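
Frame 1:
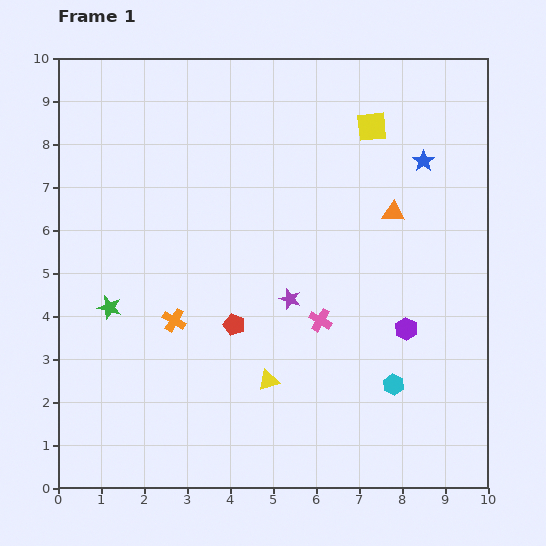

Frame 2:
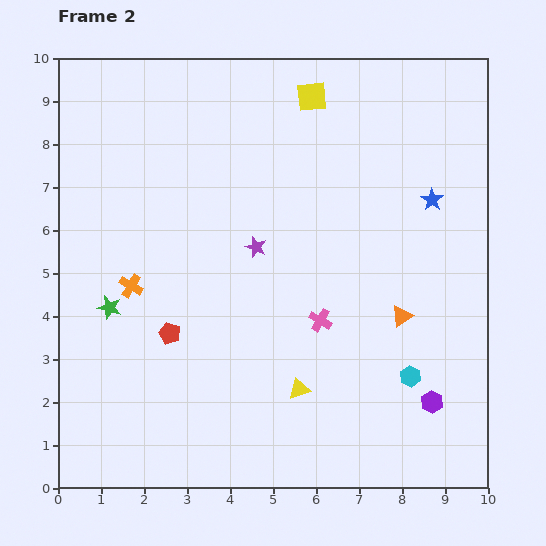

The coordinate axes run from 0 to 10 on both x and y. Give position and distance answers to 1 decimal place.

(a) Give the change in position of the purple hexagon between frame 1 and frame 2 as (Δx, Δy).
(0.6, -1.7)

The purple hexagon was at (8.1, 3.7) in frame 1 and (8.7, 2.0) in frame 2.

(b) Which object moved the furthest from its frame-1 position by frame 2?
the orange triangle

(moved 2.4; next 1.8)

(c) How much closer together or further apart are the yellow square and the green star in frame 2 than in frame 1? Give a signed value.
-0.6

Distance in frame 1: 7.4. Distance in frame 2: 6.8.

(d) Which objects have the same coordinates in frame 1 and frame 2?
the pink cross, the green star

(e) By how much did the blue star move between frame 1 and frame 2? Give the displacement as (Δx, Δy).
(0.2, -0.9)

The blue star was at (8.5, 7.6) in frame 1 and (8.7, 6.7) in frame 2.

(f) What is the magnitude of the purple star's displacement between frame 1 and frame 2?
1.4

The purple star moved from (5.4, 4.4) to (4.6, 5.6), a distance of √(0.8² + 1.2²) ≈ 1.4.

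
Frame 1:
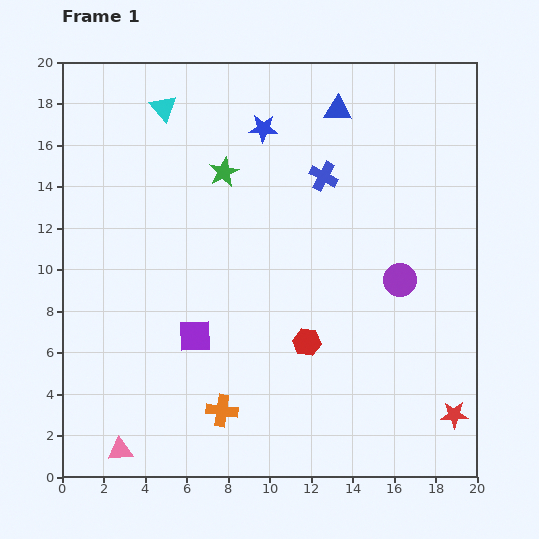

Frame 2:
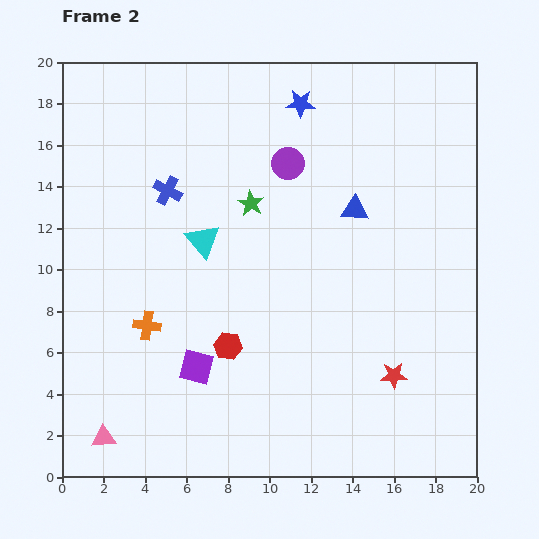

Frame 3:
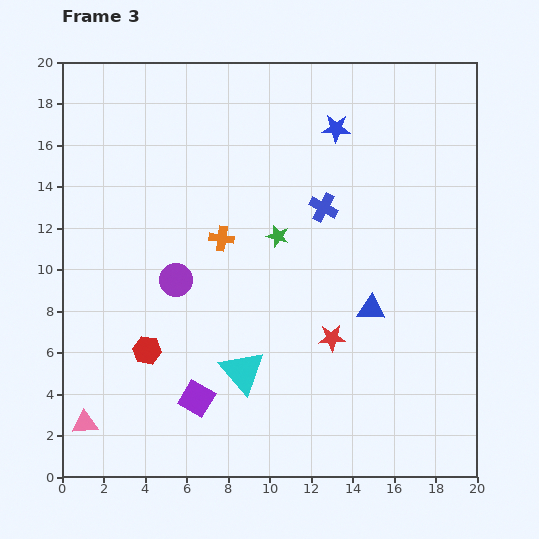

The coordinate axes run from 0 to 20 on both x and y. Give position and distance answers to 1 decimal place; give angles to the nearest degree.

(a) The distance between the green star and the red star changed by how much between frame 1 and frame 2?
-5.3

Distance in frame 1: 16.1. Distance in frame 2: 10.8.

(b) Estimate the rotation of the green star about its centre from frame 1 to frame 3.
30° counter-clockwise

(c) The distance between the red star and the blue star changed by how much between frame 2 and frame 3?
-3.8

Distance in frame 2: 13.9. Distance in frame 3: 10.1.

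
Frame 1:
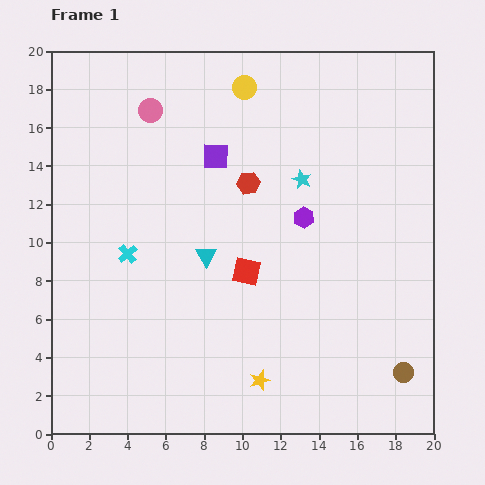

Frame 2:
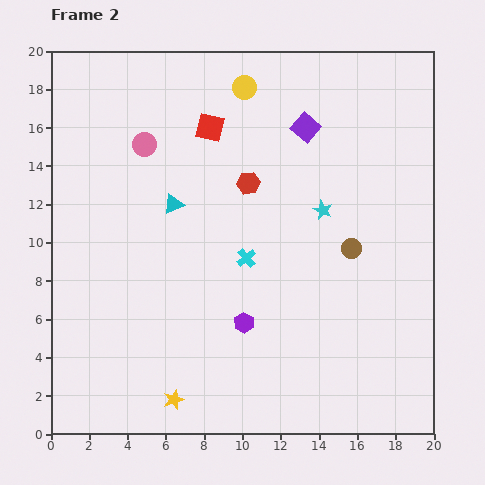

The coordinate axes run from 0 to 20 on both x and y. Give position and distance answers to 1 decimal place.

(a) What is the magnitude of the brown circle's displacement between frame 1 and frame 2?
7.0

The brown circle moved from (18.4, 3.2) to (15.7, 9.7), a distance of √(2.7² + 6.5²) ≈ 7.0.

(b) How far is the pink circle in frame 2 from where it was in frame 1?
1.8

The pink circle moved from (5.2, 16.9) to (4.9, 15.1), a distance of √(0.3² + 1.8²) ≈ 1.8.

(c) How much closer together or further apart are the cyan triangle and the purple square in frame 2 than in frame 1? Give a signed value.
+2.8

Distance in frame 1: 5.2. Distance in frame 2: 8.0.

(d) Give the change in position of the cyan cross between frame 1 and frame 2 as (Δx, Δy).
(6.2, -0.2)

The cyan cross was at (4.0, 9.4) in frame 1 and (10.2, 9.2) in frame 2.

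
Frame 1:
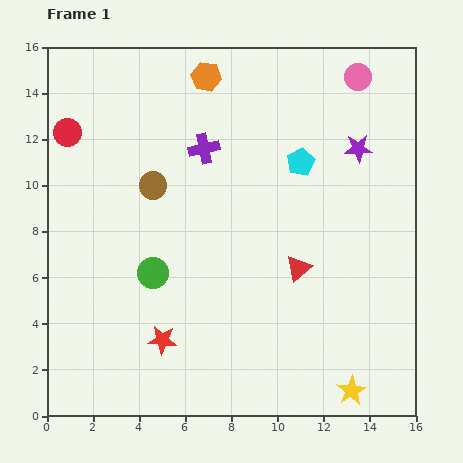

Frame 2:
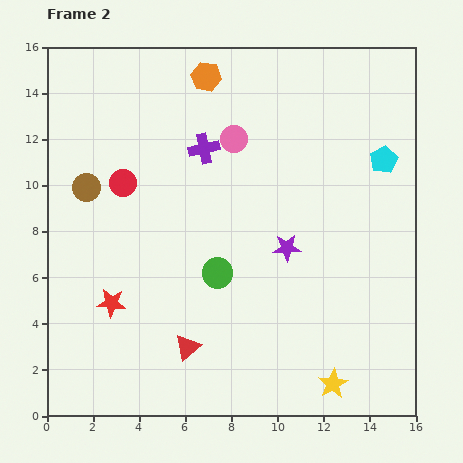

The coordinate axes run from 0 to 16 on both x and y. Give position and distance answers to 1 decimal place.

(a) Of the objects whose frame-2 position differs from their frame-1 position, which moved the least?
the yellow star

(moved 0.9)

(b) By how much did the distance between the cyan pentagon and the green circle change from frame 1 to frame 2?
+0.7

Distance in frame 1: 8.0. Distance in frame 2: 8.7.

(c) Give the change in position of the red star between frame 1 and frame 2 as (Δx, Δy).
(-2.2, 1.6)

The red star was at (5.0, 3.3) in frame 1 and (2.8, 4.9) in frame 2.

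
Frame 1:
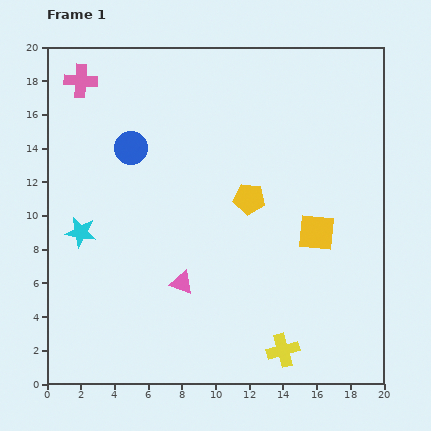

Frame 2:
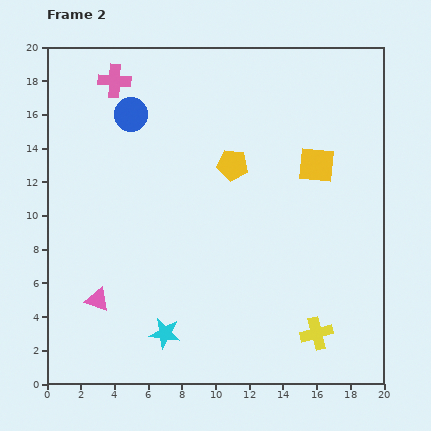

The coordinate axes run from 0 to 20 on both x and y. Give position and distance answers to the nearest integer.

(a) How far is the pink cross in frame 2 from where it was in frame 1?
2

The pink cross moved from (2, 18) to (4, 18), a distance of √(2² + 0²) ≈ 2.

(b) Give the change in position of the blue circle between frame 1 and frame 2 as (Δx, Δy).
(0, 2)

The blue circle was at (5, 14) in frame 1 and (5, 16) in frame 2.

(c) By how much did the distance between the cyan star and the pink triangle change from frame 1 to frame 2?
-3

Distance in frame 1: 7. Distance in frame 2: 4.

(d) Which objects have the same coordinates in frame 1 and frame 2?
none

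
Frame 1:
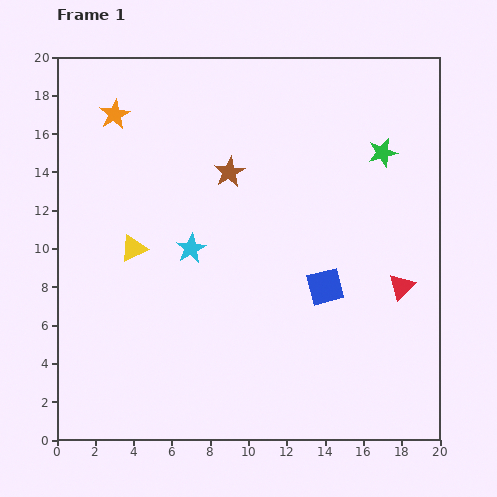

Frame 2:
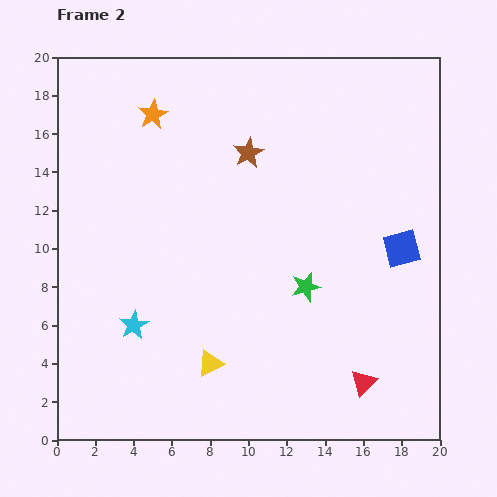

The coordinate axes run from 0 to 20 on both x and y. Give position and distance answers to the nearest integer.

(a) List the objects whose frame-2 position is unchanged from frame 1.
none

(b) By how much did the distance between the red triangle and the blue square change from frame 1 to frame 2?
+3

Distance in frame 1: 4. Distance in frame 2: 7.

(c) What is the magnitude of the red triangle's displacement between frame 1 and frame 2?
5

The red triangle moved from (18, 8) to (16, 3), a distance of √(2² + 5²) ≈ 5.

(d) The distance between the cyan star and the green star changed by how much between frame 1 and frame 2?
-2

Distance in frame 1: 11. Distance in frame 2: 9.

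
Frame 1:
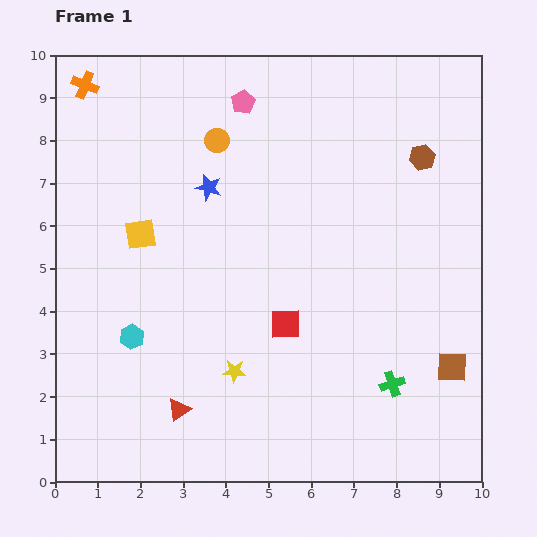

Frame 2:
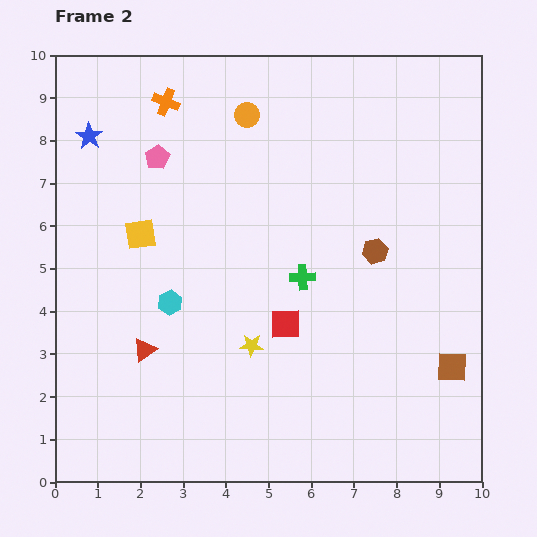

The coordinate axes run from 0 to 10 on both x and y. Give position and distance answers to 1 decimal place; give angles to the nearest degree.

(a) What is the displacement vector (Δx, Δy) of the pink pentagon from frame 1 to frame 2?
(-2.0, -1.3)

The pink pentagon was at (4.4, 8.9) in frame 1 and (2.4, 7.6) in frame 2.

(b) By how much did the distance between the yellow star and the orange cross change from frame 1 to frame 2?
-1.6

Distance in frame 1: 7.6. Distance in frame 2: 6.0.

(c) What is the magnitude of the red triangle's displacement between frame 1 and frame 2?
1.6

The red triangle moved from (2.9, 1.7) to (2.1, 3.1), a distance of √(0.8² + 1.4²) ≈ 1.6.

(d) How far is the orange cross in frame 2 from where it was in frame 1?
1.9

The orange cross moved from (0.7, 9.3) to (2.6, 8.9), a distance of √(1.9² + 0.4²) ≈ 1.9.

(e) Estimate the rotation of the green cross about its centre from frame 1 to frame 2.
16° clockwise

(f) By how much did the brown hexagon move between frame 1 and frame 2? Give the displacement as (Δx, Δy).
(-1.1, -2.2)

The brown hexagon was at (8.6, 7.6) in frame 1 and (7.5, 5.4) in frame 2.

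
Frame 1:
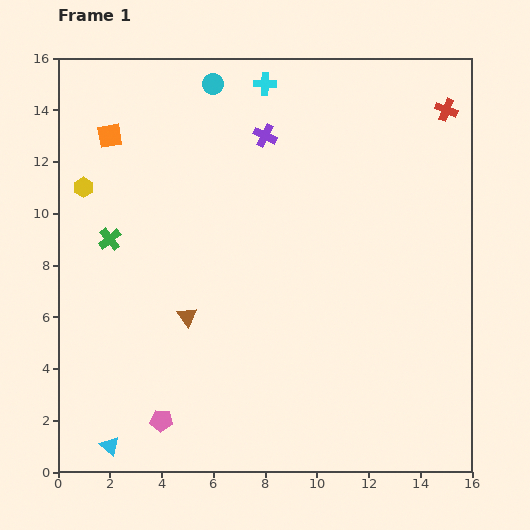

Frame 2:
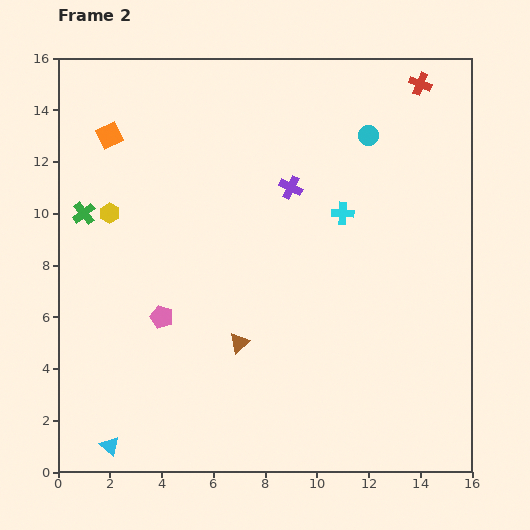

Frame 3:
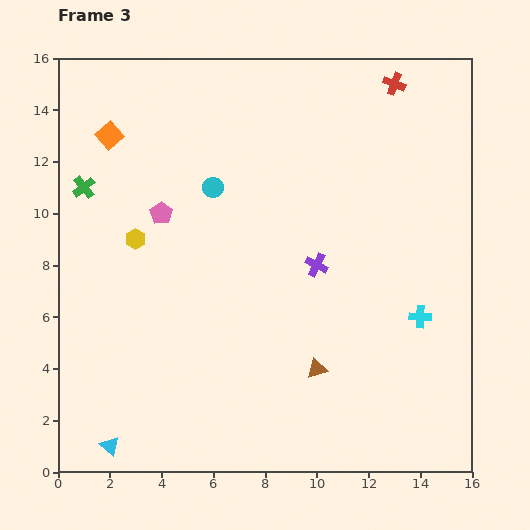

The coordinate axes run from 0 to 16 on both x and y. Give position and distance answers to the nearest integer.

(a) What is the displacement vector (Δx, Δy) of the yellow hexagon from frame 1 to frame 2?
(1, -1)

The yellow hexagon was at (1, 11) in frame 1 and (2, 10) in frame 2.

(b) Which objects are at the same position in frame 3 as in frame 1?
the cyan triangle, the orange square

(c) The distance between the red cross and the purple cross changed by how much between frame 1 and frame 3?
+1

Distance in frame 1: 7. Distance in frame 3: 8.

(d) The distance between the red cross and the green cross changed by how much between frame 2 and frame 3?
-1

Distance in frame 2: 14. Distance in frame 3: 13.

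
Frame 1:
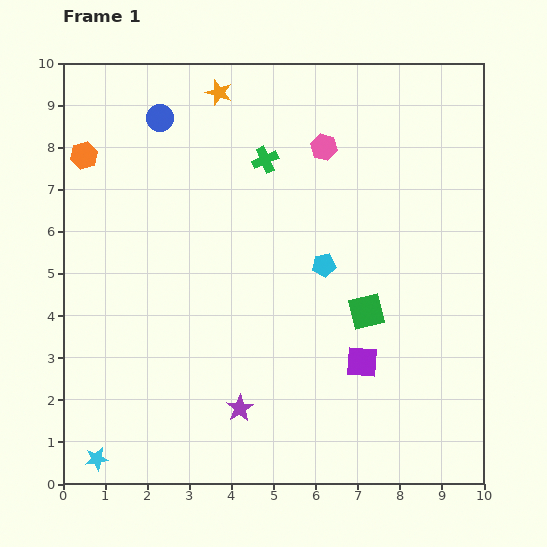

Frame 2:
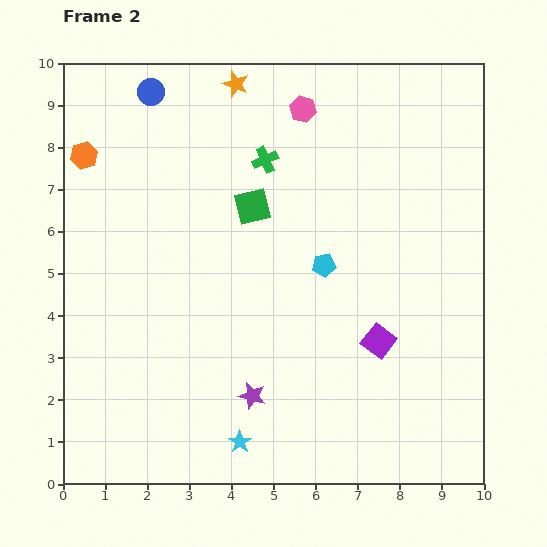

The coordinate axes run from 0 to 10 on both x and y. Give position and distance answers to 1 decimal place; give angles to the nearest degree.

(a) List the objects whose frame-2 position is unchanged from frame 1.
the cyan pentagon, the green cross, the orange hexagon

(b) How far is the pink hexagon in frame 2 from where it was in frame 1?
1.0

The pink hexagon moved from (6.2, 8.0) to (5.7, 8.9), a distance of √(0.5² + 0.9²) ≈ 1.0.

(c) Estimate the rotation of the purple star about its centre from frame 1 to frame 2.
26° counter-clockwise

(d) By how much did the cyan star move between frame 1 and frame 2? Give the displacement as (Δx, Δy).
(3.4, 0.4)

The cyan star was at (0.8, 0.6) in frame 1 and (4.2, 1.0) in frame 2.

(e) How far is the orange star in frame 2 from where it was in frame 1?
0.4

The orange star moved from (3.7, 9.3) to (4.1, 9.5), a distance of √(0.4² + 0.2²) ≈ 0.4.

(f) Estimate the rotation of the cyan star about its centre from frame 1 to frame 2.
26° counter-clockwise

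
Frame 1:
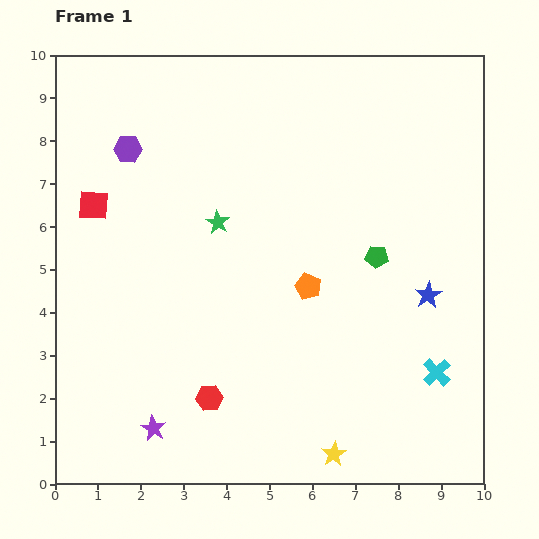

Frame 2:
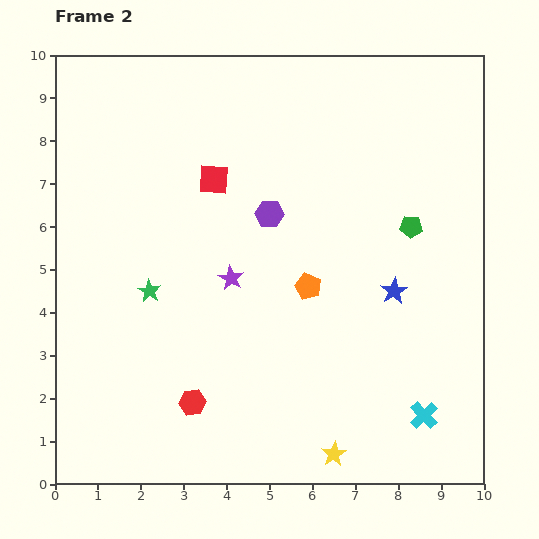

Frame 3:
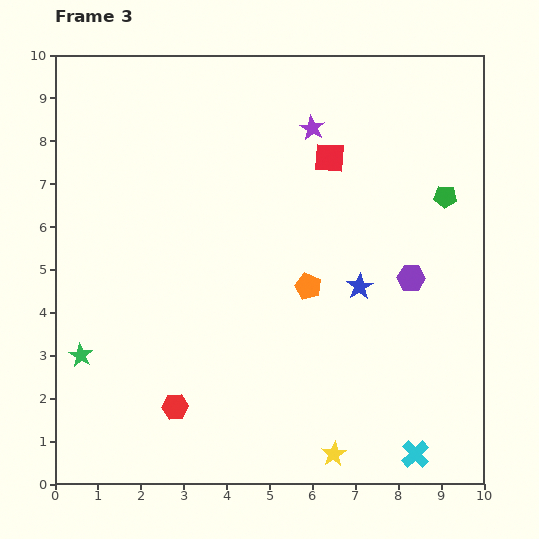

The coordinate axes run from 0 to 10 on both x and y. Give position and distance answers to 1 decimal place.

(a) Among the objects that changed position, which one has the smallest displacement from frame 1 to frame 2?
the red hexagon

(moved 0.4)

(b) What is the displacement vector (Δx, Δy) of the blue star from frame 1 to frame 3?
(-1.6, 0.2)

The blue star was at (8.7, 4.4) in frame 1 and (7.1, 4.6) in frame 3.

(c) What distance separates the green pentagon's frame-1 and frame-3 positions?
2.1

The green pentagon moved from (7.5, 5.3) to (9.1, 6.7), a distance of √(1.6² + 1.4²) ≈ 2.1.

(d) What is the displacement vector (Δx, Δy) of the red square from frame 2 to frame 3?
(2.7, 0.5)

The red square was at (3.7, 7.1) in frame 2 and (6.4, 7.6) in frame 3.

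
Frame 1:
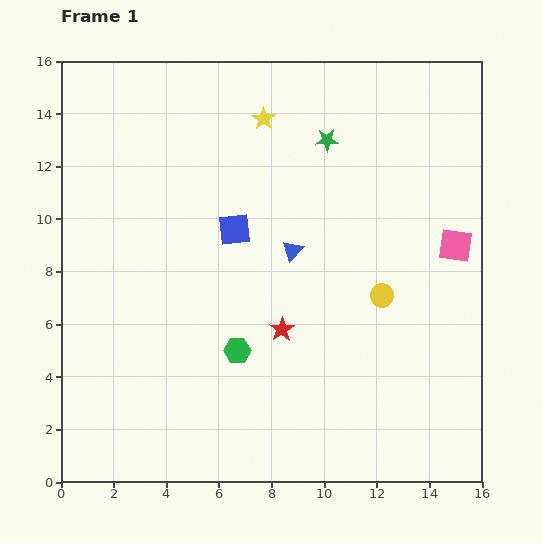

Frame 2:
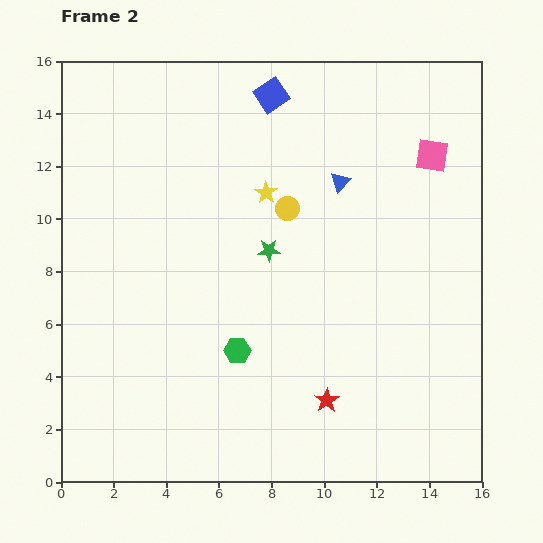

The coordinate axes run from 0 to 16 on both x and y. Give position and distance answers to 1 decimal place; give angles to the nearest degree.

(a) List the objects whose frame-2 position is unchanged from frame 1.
the green hexagon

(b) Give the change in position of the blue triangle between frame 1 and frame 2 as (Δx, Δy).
(1.8, 2.6)

The blue triangle was at (8.8, 8.8) in frame 1 and (10.6, 11.4) in frame 2.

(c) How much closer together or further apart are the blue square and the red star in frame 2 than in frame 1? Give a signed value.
+7.6

Distance in frame 1: 4.2. Distance in frame 2: 11.8.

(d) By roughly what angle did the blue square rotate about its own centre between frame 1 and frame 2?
28° counter-clockwise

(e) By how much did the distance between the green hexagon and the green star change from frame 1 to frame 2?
-4.7

Distance in frame 1: 8.7. Distance in frame 2: 4.0.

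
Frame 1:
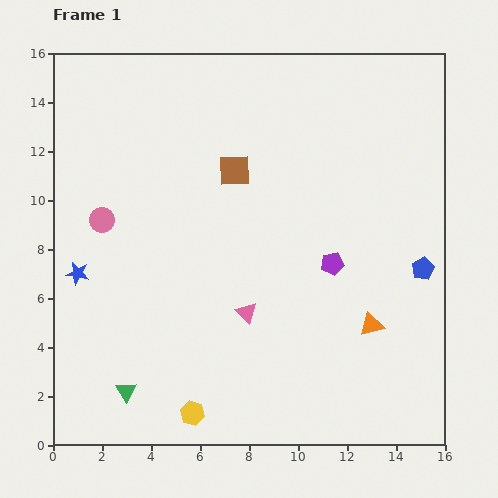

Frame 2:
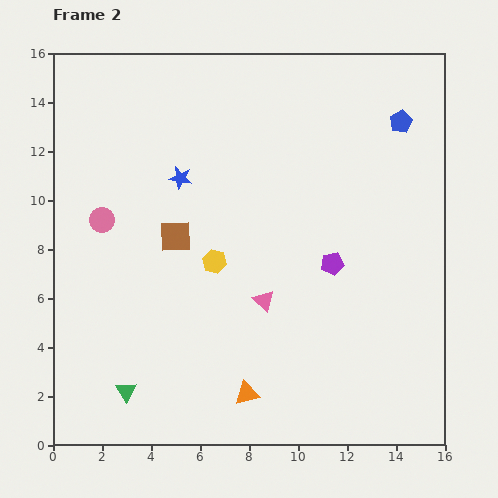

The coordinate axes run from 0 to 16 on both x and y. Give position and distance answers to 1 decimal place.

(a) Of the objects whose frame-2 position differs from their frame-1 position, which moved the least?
the pink triangle

(moved 0.9)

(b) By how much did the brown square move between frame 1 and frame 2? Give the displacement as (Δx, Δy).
(-2.4, -2.7)

The brown square was at (7.4, 11.2) in frame 1 and (5.0, 8.5) in frame 2.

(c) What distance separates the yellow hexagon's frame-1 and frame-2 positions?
6.3

The yellow hexagon moved from (5.7, 1.3) to (6.6, 7.5), a distance of √(0.9² + 6.2²) ≈ 6.3.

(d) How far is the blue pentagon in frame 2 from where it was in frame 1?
6.1

The blue pentagon moved from (15.1, 7.2) to (14.2, 13.2), a distance of √(0.9² + 6.0²) ≈ 6.1.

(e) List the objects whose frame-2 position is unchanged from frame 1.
the green triangle, the pink circle, the purple pentagon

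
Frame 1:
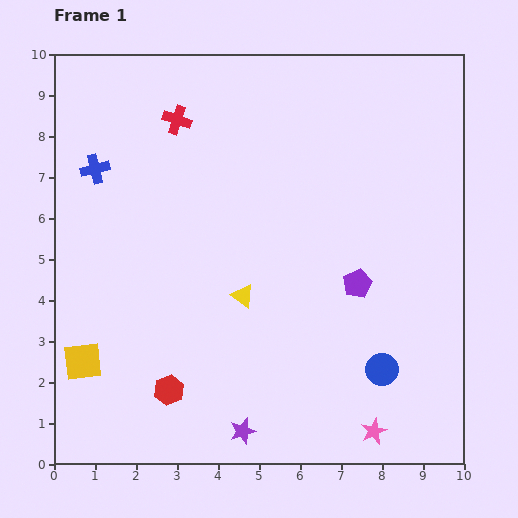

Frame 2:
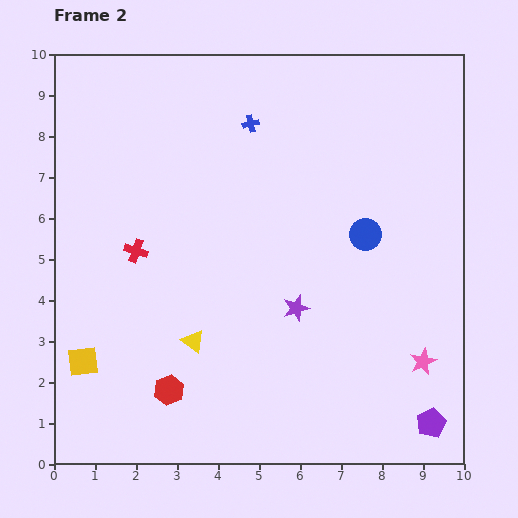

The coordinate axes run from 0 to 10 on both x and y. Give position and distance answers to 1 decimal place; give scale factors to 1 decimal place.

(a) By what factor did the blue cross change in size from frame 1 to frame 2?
0.6×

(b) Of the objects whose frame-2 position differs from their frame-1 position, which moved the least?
the yellow triangle

(moved 1.6)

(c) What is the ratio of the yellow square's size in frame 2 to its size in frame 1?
0.8×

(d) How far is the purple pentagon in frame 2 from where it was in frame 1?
3.8

The purple pentagon moved from (7.4, 4.4) to (9.2, 1.0), a distance of √(1.8² + 3.4²) ≈ 3.8.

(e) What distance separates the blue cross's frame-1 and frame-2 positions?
4.0

The blue cross moved from (1.0, 7.2) to (4.8, 8.3), a distance of √(3.8² + 1.1²) ≈ 4.0.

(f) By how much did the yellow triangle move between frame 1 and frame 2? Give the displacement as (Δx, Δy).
(-1.2, -1.1)

The yellow triangle was at (4.6, 4.1) in frame 1 and (3.4, 3.0) in frame 2.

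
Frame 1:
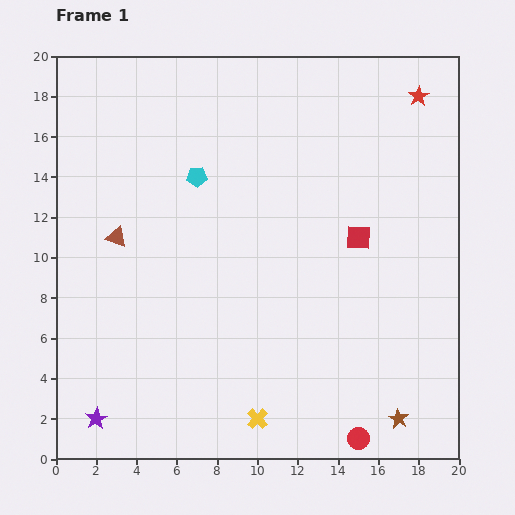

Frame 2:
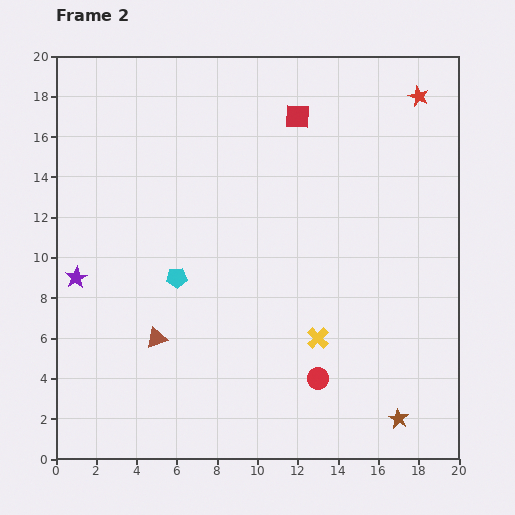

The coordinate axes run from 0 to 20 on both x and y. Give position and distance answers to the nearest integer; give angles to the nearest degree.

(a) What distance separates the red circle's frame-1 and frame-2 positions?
4

The red circle moved from (15, 1) to (13, 4), a distance of √(2² + 3²) ≈ 4.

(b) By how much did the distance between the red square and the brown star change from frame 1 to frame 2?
+7

Distance in frame 1: 9. Distance in frame 2: 16.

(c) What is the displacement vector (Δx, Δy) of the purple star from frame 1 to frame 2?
(-1, 7)

The purple star was at (2, 2) in frame 1 and (1, 9) in frame 2.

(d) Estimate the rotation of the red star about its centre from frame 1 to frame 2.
18° counter-clockwise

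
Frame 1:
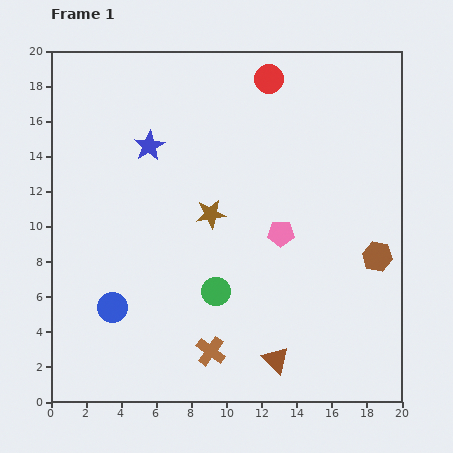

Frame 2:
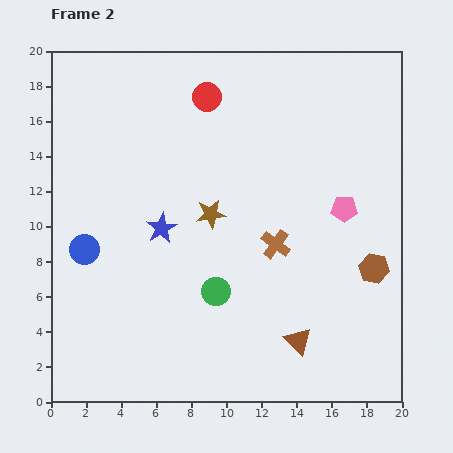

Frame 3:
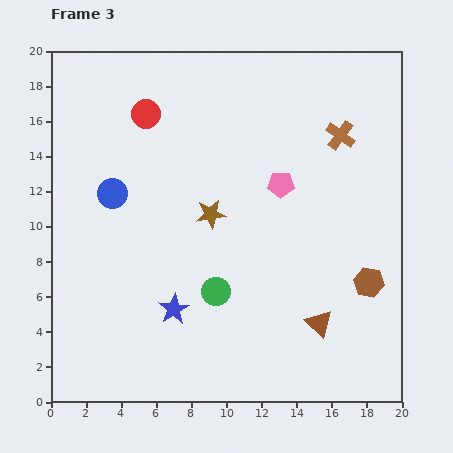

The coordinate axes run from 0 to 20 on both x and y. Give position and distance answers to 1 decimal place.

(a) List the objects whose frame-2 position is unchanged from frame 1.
the brown star, the green circle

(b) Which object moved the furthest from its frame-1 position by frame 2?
the brown cross

(moved 7.1; next 4.8)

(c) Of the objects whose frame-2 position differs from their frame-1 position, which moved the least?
the brown hexagon

(moved 0.7)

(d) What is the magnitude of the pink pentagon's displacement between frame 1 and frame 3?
2.8

The pink pentagon moved from (13.1, 9.6) to (13.1, 12.4), a distance of √(0.0² + 2.8²) ≈ 2.8.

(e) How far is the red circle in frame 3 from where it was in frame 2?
3.6

The red circle moved from (8.9, 17.4) to (5.4, 16.4), a distance of √(3.5² + 1.0²) ≈ 3.6.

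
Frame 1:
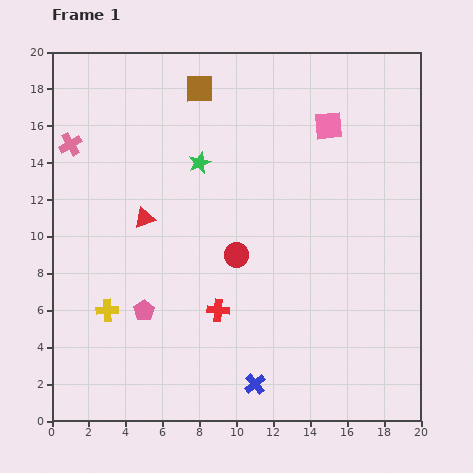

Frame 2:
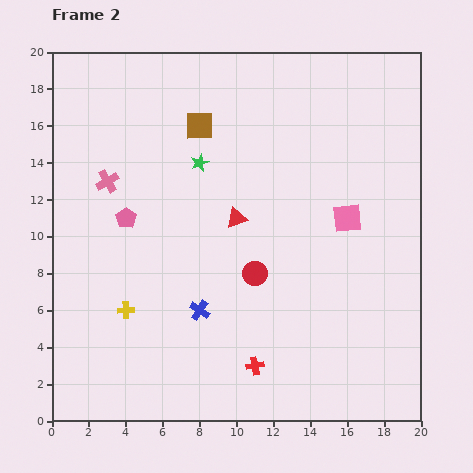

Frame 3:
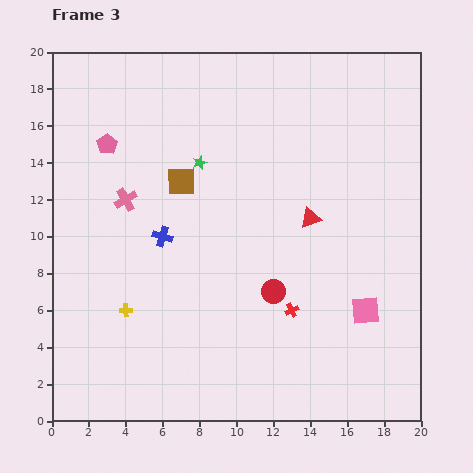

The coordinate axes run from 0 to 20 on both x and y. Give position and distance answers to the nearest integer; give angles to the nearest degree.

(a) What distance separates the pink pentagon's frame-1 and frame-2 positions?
5

The pink pentagon moved from (5, 6) to (4, 11), a distance of √(1² + 5²) ≈ 5.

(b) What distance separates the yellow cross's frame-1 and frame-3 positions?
1

The yellow cross moved from (3, 6) to (4, 6), a distance of √(1² + 0²) ≈ 1.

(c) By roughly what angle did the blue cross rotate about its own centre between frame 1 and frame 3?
34° counter-clockwise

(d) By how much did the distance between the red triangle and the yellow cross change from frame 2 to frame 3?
+3

Distance in frame 2: 8. Distance in frame 3: 11.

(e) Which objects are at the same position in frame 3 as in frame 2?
the green star, the yellow cross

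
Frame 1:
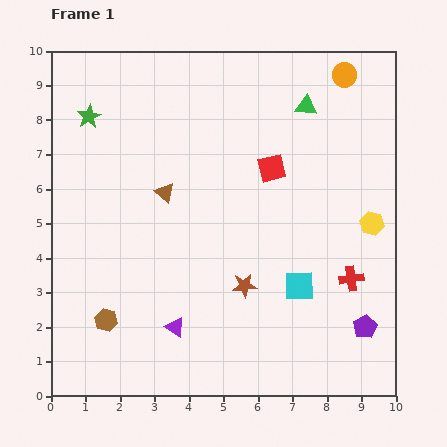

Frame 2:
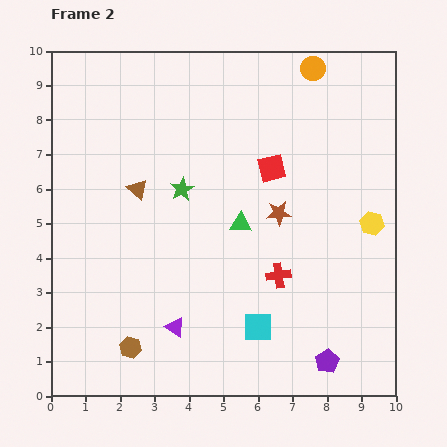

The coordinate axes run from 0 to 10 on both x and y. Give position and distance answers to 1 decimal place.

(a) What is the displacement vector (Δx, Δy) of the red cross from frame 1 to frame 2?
(-2.1, 0.1)

The red cross was at (8.7, 3.4) in frame 1 and (6.6, 3.5) in frame 2.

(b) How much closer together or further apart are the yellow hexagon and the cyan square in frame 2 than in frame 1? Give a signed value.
+1.7

Distance in frame 1: 2.8. Distance in frame 2: 4.5.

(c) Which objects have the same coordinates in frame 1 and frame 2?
the yellow hexagon, the purple triangle, the red square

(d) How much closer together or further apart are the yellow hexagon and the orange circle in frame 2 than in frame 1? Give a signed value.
+0.4

Distance in frame 1: 4.4. Distance in frame 2: 4.8.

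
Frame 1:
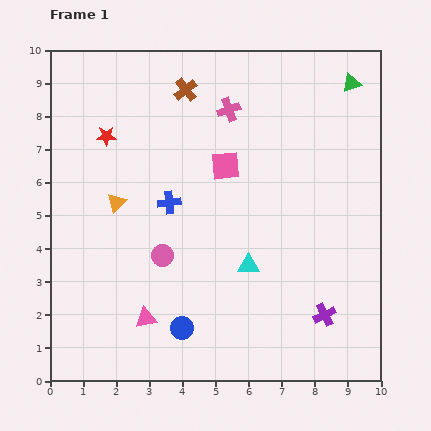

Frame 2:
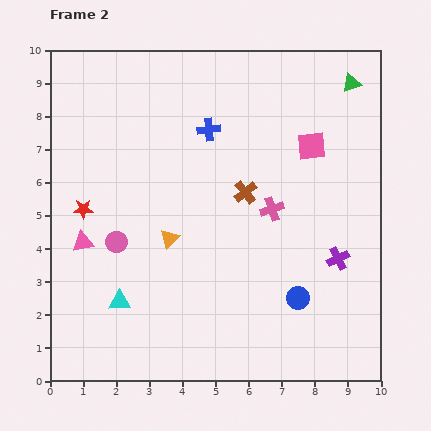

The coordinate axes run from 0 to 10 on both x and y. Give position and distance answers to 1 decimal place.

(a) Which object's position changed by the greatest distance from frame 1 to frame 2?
the cyan triangle

(moved 4.1; next 3.6)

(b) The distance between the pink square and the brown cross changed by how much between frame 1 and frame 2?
-0.2

Distance in frame 1: 2.6. Distance in frame 2: 2.4.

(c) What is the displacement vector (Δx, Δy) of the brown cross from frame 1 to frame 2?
(1.8, -3.1)

The brown cross was at (4.1, 8.8) in frame 1 and (5.9, 5.7) in frame 2.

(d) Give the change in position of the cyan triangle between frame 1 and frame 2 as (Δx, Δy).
(-3.9, -1.1)

The cyan triangle was at (6.0, 3.5) in frame 1 and (2.1, 2.4) in frame 2.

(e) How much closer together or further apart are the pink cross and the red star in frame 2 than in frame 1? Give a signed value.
+1.9

Distance in frame 1: 3.8. Distance in frame 2: 5.7.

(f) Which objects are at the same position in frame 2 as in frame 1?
the green triangle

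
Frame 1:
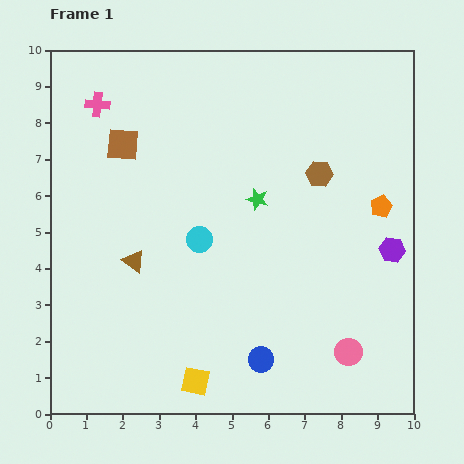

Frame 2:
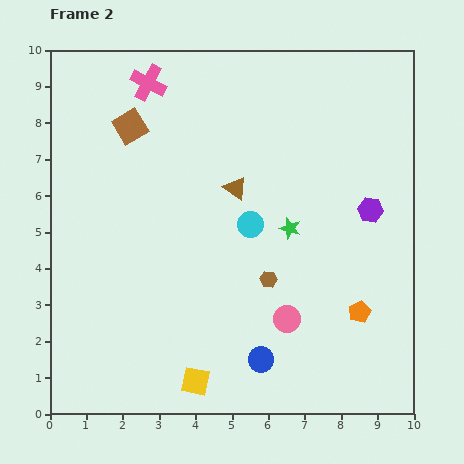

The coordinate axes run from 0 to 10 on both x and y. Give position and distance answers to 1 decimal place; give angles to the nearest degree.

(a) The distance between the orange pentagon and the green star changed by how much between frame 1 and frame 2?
-0.4

Distance in frame 1: 3.4. Distance in frame 2: 3.0.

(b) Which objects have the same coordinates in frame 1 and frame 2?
the blue circle, the yellow square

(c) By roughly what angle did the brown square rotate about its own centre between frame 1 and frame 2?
35° counter-clockwise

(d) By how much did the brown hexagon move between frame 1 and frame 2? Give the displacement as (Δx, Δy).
(-1.4, -2.9)

The brown hexagon was at (7.4, 6.6) in frame 1 and (6.0, 3.7) in frame 2.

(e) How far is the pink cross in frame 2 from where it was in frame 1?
1.5

The pink cross moved from (1.3, 8.5) to (2.7, 9.1), a distance of √(1.4² + 0.6²) ≈ 1.5.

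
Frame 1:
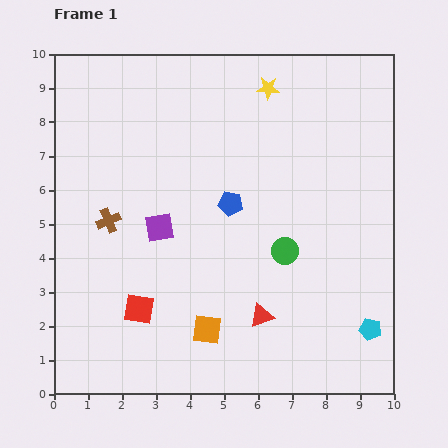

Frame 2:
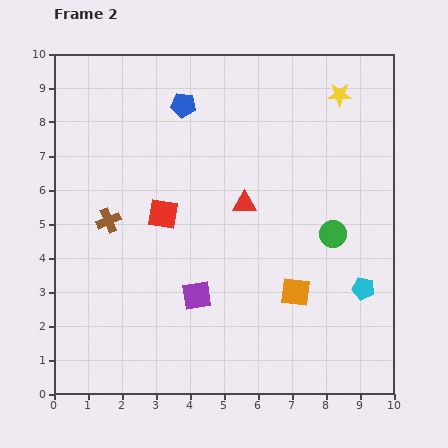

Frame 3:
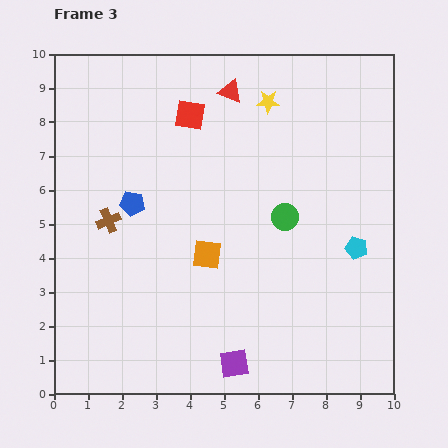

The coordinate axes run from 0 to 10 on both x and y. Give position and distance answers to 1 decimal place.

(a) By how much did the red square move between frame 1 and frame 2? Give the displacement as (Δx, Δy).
(0.7, 2.8)

The red square was at (2.5, 2.5) in frame 1 and (3.2, 5.3) in frame 2.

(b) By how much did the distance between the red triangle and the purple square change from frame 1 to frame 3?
+4.0

Distance in frame 1: 4.0. Distance in frame 3: 8.0.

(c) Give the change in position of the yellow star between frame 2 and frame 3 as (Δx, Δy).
(-2.1, -0.2)

The yellow star was at (8.4, 8.8) in frame 2 and (6.3, 8.6) in frame 3.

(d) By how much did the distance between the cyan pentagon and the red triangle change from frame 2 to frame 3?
+1.6

Distance in frame 2: 4.3. Distance in frame 3: 5.9.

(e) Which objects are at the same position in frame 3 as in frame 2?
the brown cross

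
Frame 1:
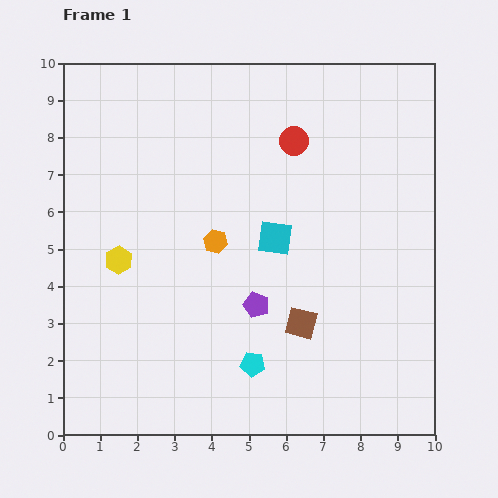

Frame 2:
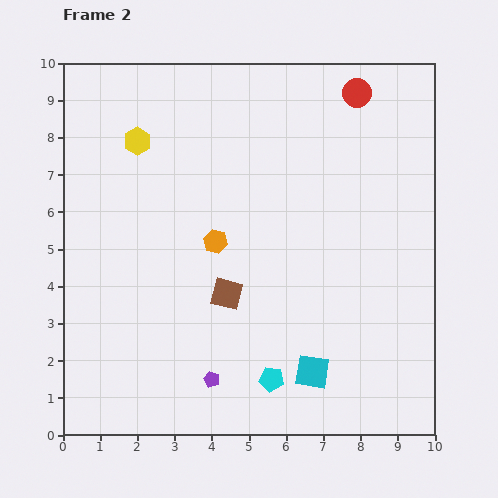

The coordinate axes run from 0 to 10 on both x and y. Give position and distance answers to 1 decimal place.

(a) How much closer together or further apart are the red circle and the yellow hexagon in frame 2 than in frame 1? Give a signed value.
+0.3

Distance in frame 1: 5.7. Distance in frame 2: 6.0.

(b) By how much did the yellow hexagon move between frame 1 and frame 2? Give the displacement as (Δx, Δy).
(0.5, 3.2)

The yellow hexagon was at (1.5, 4.7) in frame 1 and (2.0, 7.9) in frame 2.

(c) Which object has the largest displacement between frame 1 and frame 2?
the cyan square

(moved 3.7; next 3.2)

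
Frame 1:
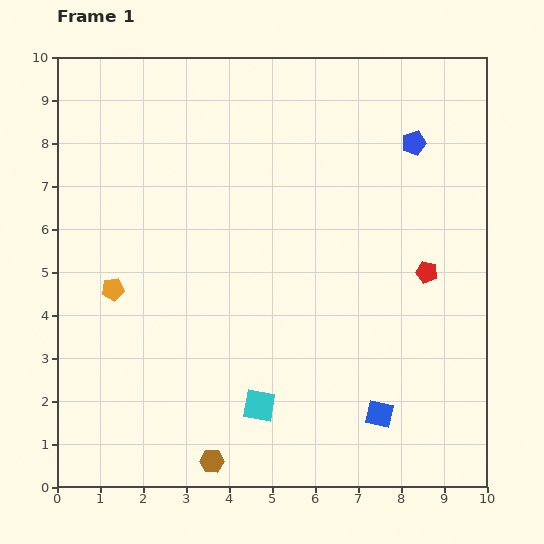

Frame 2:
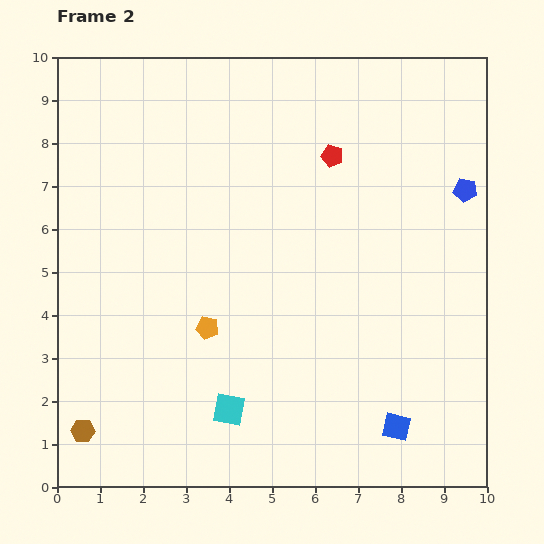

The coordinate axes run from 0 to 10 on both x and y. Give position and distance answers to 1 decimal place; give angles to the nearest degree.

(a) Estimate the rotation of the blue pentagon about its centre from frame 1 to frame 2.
24° clockwise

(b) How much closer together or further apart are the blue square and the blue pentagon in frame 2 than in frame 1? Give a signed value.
-0.7

Distance in frame 1: 6.4. Distance in frame 2: 5.7.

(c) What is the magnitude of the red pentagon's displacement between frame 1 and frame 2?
3.5

The red pentagon moved from (8.6, 5.0) to (6.4, 7.7), a distance of √(2.2² + 2.7²) ≈ 3.5.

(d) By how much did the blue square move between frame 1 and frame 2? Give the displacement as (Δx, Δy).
(0.4, -0.3)

The blue square was at (7.5, 1.7) in frame 1 and (7.9, 1.4) in frame 2.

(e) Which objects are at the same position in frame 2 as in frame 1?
none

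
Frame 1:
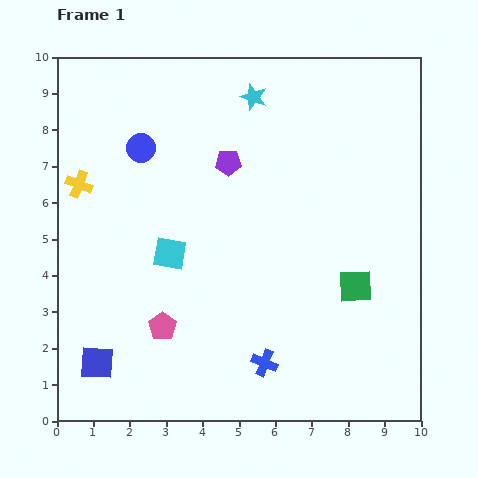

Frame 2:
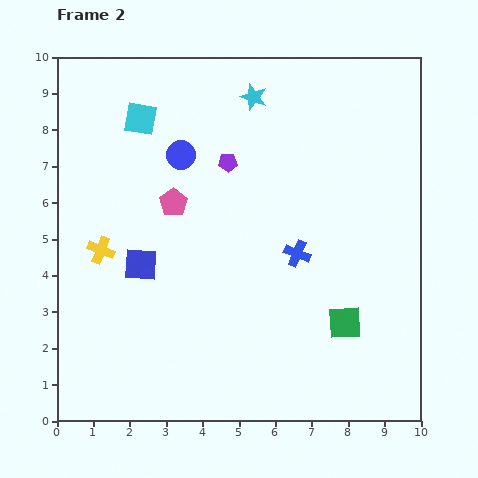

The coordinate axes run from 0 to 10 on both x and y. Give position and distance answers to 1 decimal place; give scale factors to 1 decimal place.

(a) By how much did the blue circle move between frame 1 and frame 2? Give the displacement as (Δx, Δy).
(1.1, -0.2)

The blue circle was at (2.3, 7.5) in frame 1 and (3.4, 7.3) in frame 2.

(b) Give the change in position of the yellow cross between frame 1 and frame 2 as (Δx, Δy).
(0.6, -1.8)

The yellow cross was at (0.6, 6.5) in frame 1 and (1.2, 4.7) in frame 2.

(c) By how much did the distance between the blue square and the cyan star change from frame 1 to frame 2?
-3.0

Distance in frame 1: 8.5. Distance in frame 2: 5.5.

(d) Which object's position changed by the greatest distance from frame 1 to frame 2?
the cyan square

(moved 3.8; next 3.4)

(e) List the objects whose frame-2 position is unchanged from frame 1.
the cyan star, the purple pentagon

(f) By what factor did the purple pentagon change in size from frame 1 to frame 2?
0.7×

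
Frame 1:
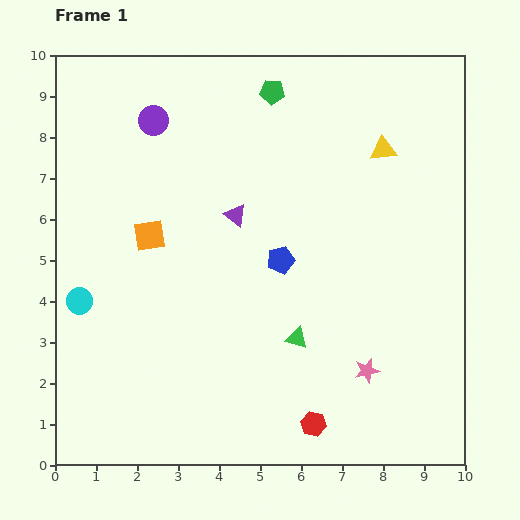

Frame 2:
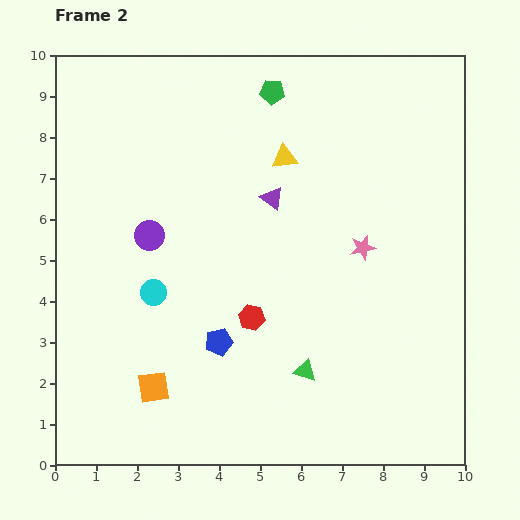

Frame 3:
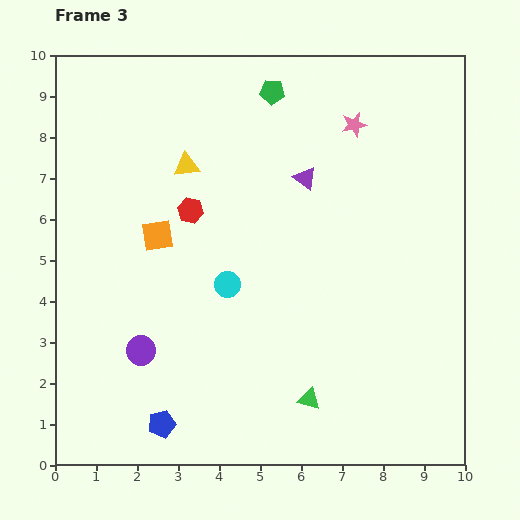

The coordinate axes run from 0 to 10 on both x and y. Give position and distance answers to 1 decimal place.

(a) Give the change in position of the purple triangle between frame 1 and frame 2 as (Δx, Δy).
(0.9, 0.4)

The purple triangle was at (4.4, 6.1) in frame 1 and (5.3, 6.5) in frame 2.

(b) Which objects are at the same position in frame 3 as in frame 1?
the green pentagon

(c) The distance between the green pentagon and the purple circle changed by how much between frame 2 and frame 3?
+2.5

Distance in frame 2: 4.6. Distance in frame 3: 7.1.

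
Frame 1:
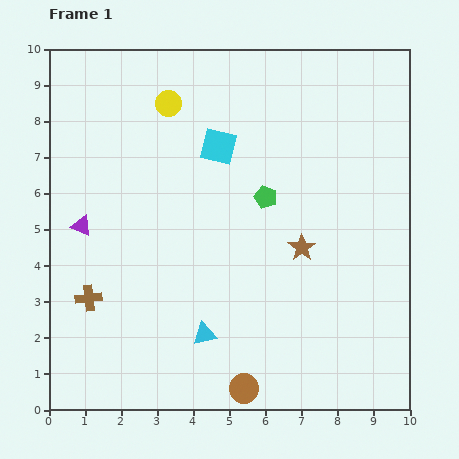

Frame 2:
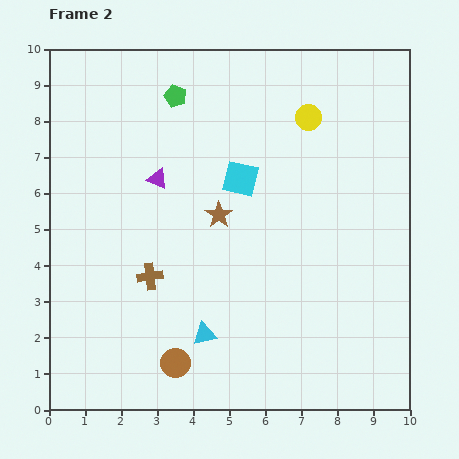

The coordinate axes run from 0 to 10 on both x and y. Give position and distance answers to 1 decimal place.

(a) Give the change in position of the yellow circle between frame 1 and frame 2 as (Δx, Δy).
(3.9, -0.4)

The yellow circle was at (3.3, 8.5) in frame 1 and (7.2, 8.1) in frame 2.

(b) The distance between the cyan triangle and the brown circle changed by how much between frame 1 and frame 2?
-0.8

Distance in frame 1: 1.9. Distance in frame 2: 1.1.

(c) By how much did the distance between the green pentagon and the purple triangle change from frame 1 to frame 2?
-2.8

Distance in frame 1: 5.2. Distance in frame 2: 2.4.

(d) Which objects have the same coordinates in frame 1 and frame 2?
the cyan triangle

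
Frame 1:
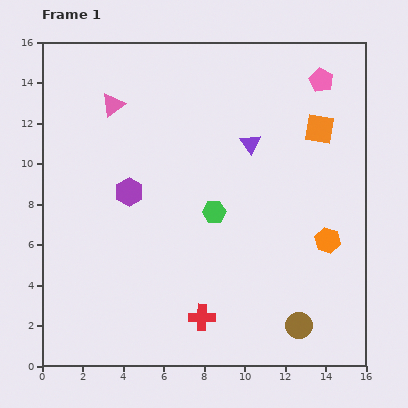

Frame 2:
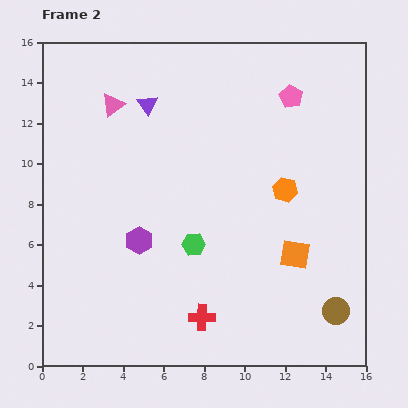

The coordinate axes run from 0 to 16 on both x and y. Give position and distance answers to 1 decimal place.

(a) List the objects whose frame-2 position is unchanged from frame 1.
the pink triangle, the red cross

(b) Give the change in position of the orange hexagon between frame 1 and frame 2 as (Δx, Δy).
(-2.1, 2.5)

The orange hexagon was at (14.1, 6.2) in frame 1 and (12.0, 8.7) in frame 2.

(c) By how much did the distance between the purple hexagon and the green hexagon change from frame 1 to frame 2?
-1.6

Distance in frame 1: 4.3. Distance in frame 2: 2.7.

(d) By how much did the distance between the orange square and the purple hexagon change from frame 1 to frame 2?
-2.2

Distance in frame 1: 9.9. Distance in frame 2: 7.7.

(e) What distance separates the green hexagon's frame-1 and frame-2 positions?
1.9

The green hexagon moved from (8.5, 7.6) to (7.5, 6.0), a distance of √(1.0² + 1.6²) ≈ 1.9.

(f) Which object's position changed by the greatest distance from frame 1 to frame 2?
the orange square

(moved 6.3; next 5.4)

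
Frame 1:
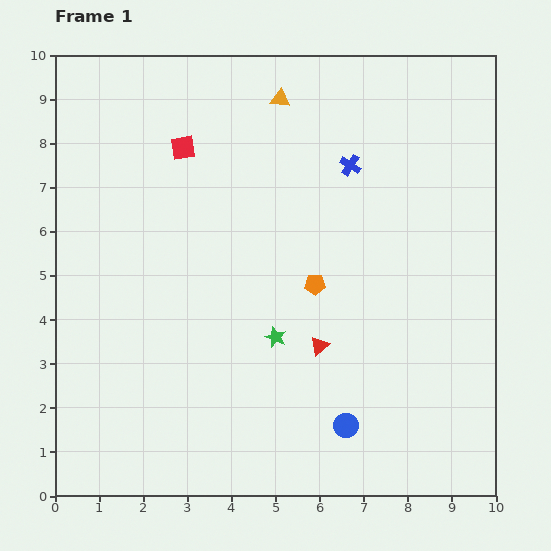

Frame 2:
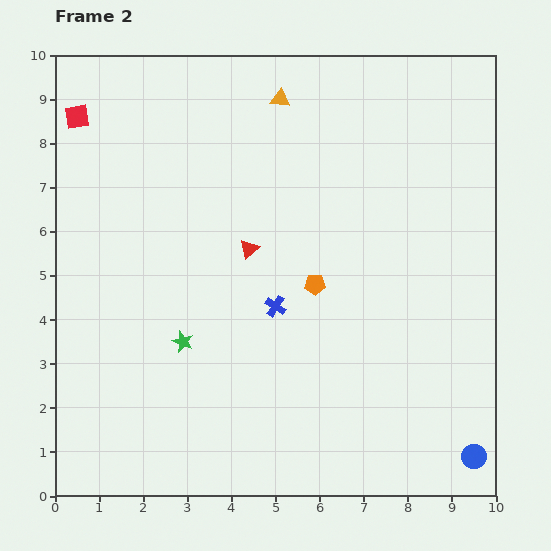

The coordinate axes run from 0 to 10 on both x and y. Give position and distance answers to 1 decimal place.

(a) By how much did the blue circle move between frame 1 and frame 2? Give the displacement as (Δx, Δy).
(2.9, -0.7)

The blue circle was at (6.6, 1.6) in frame 1 and (9.5, 0.9) in frame 2.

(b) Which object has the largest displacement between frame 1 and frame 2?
the blue cross

(moved 3.6; next 3.0)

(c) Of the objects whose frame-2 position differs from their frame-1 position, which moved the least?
the green star

(moved 2.1)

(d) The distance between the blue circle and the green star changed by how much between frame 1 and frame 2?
+4.5

Distance in frame 1: 2.6. Distance in frame 2: 7.1.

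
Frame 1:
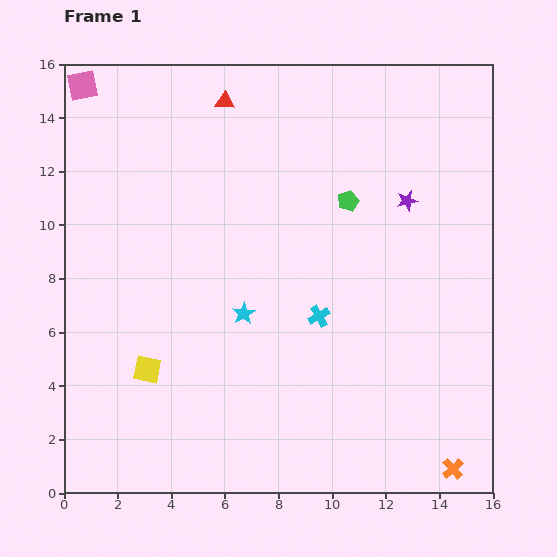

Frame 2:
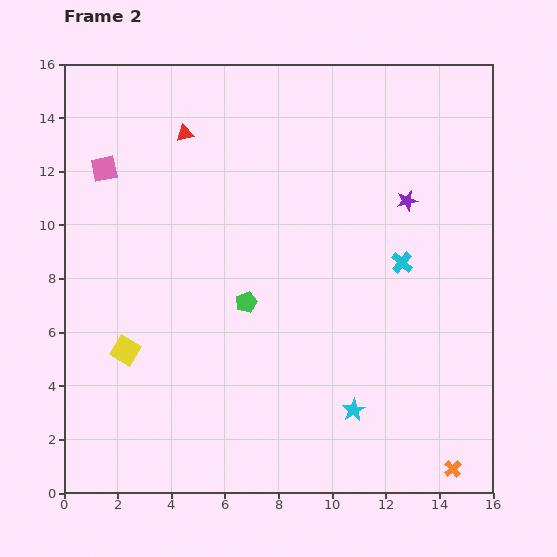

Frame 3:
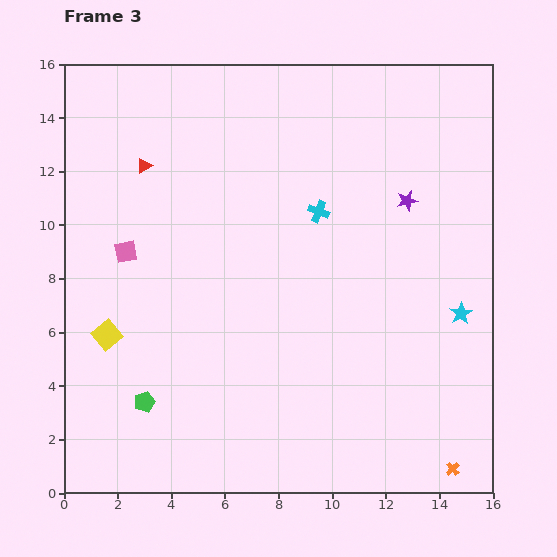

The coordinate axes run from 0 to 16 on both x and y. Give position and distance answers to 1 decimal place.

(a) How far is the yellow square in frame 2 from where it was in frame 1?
1.1

The yellow square moved from (3.1, 4.6) to (2.3, 5.3), a distance of √(0.8² + 0.7²) ≈ 1.1.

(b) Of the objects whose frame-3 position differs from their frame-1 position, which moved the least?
the yellow square

(moved 2.0)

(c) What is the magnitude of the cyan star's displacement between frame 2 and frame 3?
5.4

The cyan star moved from (10.8, 3.1) to (14.8, 6.7), a distance of √(4.0² + 3.6²) ≈ 5.4.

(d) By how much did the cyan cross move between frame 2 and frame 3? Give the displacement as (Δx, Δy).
(-3.1, 1.9)

The cyan cross was at (12.6, 8.6) in frame 2 and (9.5, 10.5) in frame 3.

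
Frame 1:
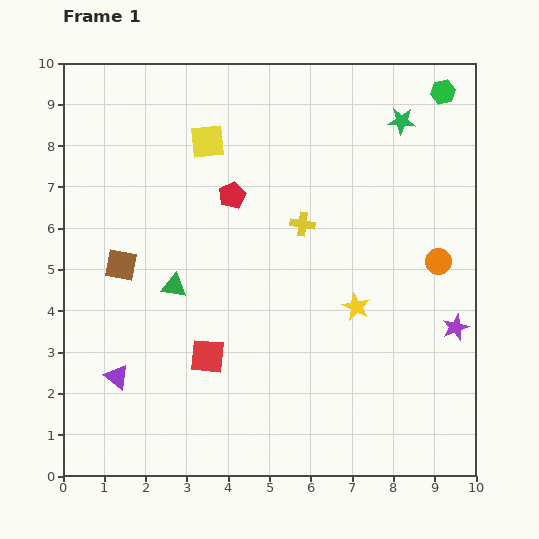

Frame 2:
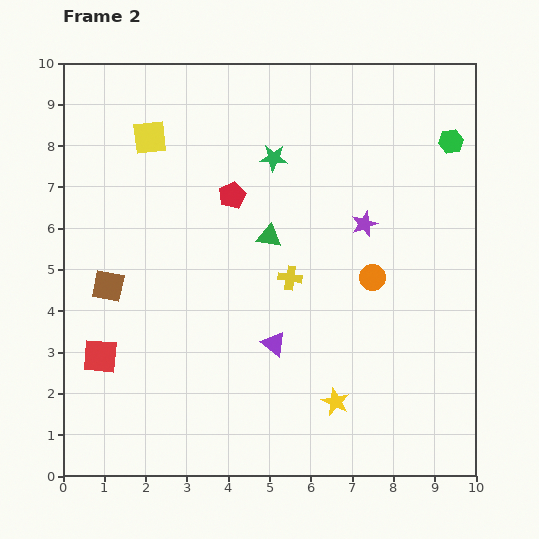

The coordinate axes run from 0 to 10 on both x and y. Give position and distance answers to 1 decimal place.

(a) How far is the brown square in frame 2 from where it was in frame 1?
0.6

The brown square moved from (1.4, 5.1) to (1.1, 4.6), a distance of √(0.3² + 0.5²) ≈ 0.6.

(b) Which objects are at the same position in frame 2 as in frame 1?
the red pentagon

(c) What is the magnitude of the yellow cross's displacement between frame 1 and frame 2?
1.3

The yellow cross moved from (5.8, 6.1) to (5.5, 4.8), a distance of √(0.3² + 1.3²) ≈ 1.3.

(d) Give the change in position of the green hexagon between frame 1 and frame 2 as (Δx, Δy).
(0.2, -1.2)

The green hexagon was at (9.2, 9.3) in frame 1 and (9.4, 8.1) in frame 2.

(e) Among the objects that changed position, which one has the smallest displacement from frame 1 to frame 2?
the brown square

(moved 0.6)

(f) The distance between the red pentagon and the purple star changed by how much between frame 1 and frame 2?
-3.0

Distance in frame 1: 6.3. Distance in frame 2: 3.3.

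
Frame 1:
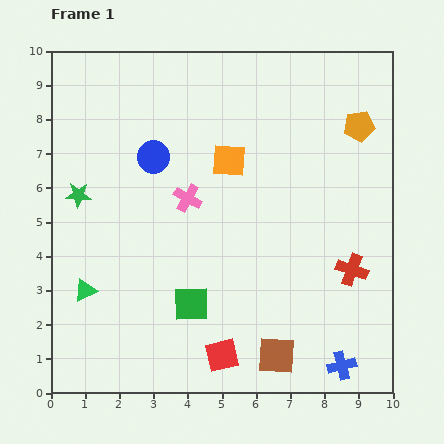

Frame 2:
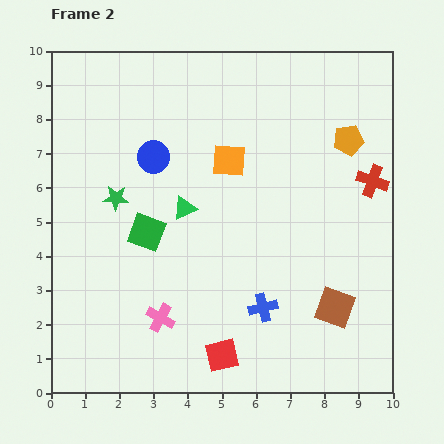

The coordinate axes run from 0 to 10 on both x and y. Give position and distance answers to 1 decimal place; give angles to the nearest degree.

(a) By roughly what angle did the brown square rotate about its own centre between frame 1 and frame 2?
16° clockwise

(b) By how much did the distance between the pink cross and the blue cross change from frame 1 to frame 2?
-3.7

Distance in frame 1: 6.7. Distance in frame 2: 3.0.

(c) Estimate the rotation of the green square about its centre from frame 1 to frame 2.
20° clockwise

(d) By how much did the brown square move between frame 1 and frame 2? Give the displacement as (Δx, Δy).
(1.7, 1.4)

The brown square was at (6.6, 1.1) in frame 1 and (8.3, 2.5) in frame 2.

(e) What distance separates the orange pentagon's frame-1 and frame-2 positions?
0.5

The orange pentagon moved from (9.0, 7.8) to (8.7, 7.4), a distance of √(0.3² + 0.4²) ≈ 0.5.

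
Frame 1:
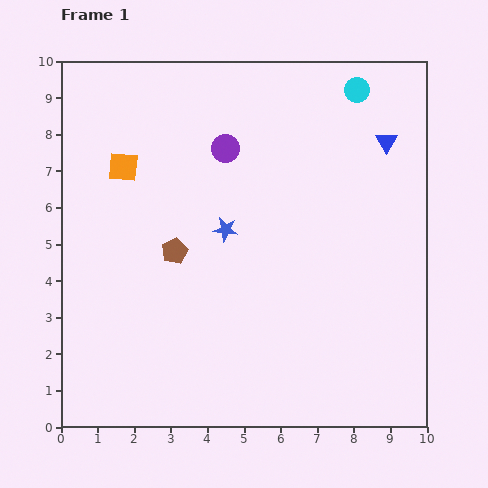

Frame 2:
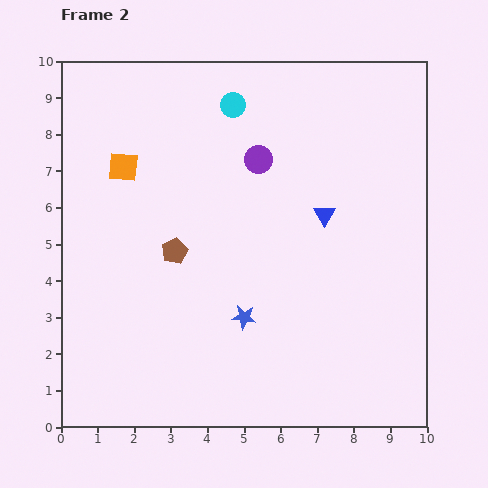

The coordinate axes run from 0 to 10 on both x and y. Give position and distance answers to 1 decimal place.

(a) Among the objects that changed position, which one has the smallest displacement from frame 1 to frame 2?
the purple circle

(moved 0.9)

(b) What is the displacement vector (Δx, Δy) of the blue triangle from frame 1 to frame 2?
(-1.7, -2.0)

The blue triangle was at (8.9, 7.8) in frame 1 and (7.2, 5.8) in frame 2.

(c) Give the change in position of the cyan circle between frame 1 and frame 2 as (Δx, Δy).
(-3.4, -0.4)

The cyan circle was at (8.1, 9.2) in frame 1 and (4.7, 8.8) in frame 2.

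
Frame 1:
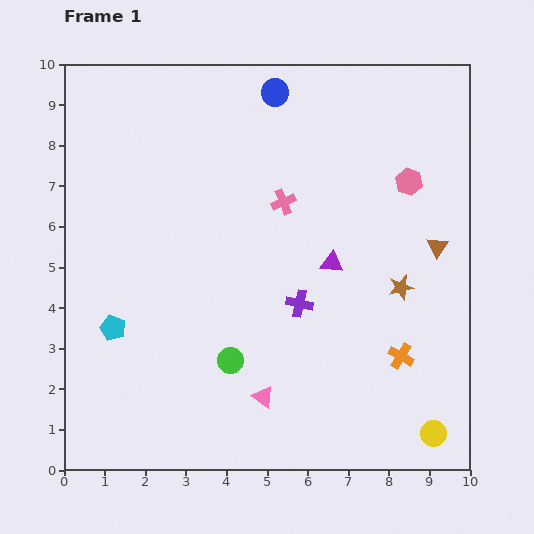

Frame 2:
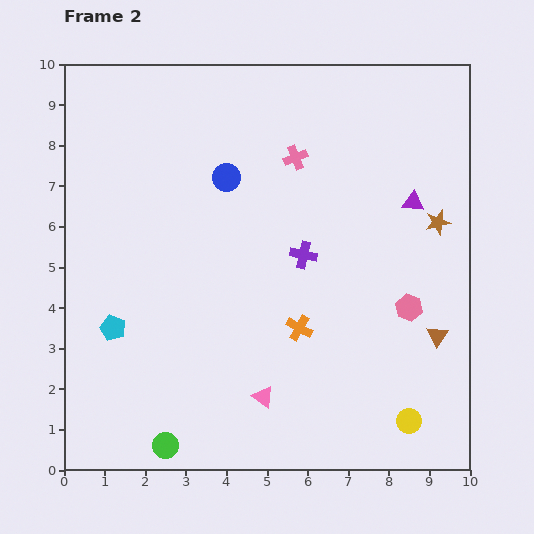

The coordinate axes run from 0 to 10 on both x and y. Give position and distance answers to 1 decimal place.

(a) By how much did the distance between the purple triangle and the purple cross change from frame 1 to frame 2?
+1.7

Distance in frame 1: 1.3. Distance in frame 2: 3.0.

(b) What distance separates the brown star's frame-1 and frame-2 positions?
1.8

The brown star moved from (8.3, 4.5) to (9.2, 6.1), a distance of √(0.9² + 1.6²) ≈ 1.8.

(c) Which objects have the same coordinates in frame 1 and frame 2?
the pink triangle, the cyan pentagon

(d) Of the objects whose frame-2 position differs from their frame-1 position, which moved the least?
the yellow circle

(moved 0.7)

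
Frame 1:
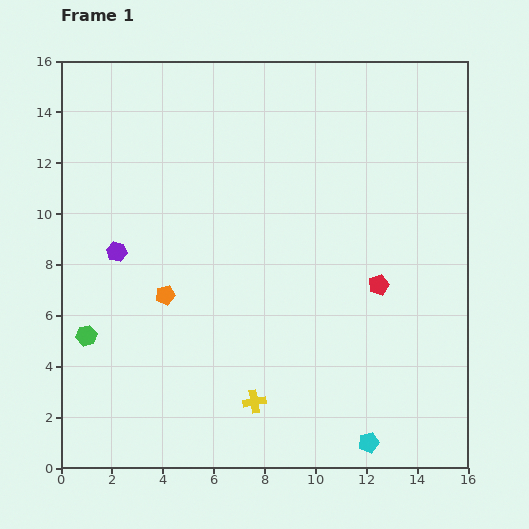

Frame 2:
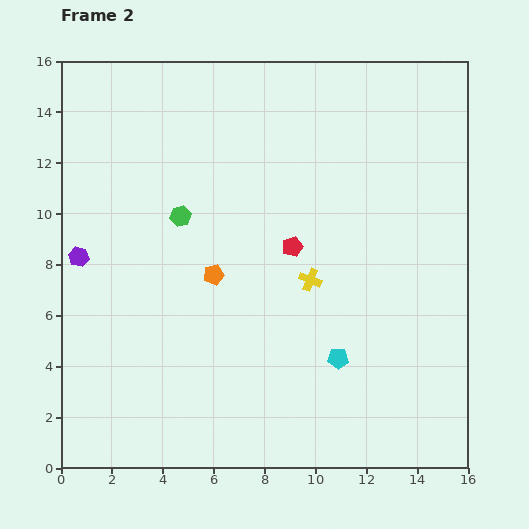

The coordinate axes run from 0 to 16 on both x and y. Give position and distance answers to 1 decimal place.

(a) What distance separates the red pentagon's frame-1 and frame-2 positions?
3.7

The red pentagon moved from (12.5, 7.2) to (9.1, 8.7), a distance of √(3.4² + 1.5²) ≈ 3.7.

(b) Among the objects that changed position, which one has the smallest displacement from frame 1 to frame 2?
the purple hexagon

(moved 1.5)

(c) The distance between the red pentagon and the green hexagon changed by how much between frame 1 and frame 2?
-7.1

Distance in frame 1: 11.7. Distance in frame 2: 4.6.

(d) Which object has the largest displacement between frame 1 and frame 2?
the green hexagon

(moved 6.0; next 5.3)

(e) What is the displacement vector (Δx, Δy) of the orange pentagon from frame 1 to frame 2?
(1.9, 0.8)

The orange pentagon was at (4.1, 6.8) in frame 1 and (6.0, 7.6) in frame 2.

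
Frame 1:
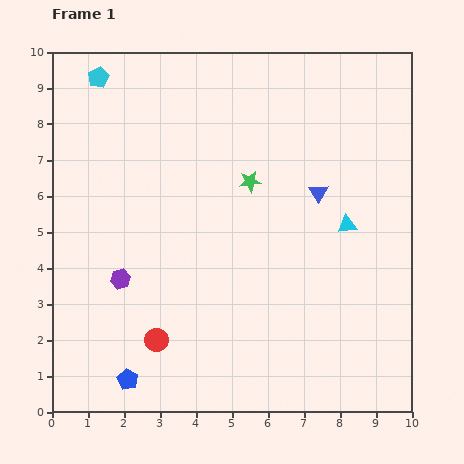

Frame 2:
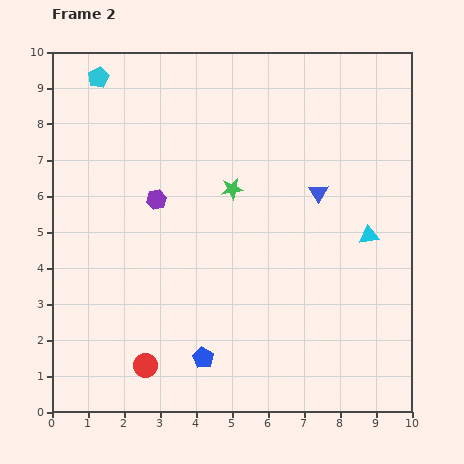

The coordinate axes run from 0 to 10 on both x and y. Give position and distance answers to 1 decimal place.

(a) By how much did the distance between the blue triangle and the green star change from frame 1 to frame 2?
+0.5

Distance in frame 1: 1.9. Distance in frame 2: 2.4.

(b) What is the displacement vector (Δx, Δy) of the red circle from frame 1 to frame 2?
(-0.3, -0.7)

The red circle was at (2.9, 2.0) in frame 1 and (2.6, 1.3) in frame 2.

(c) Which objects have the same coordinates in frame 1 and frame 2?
the blue triangle, the cyan pentagon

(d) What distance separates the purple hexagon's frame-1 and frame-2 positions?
2.4

The purple hexagon moved from (1.9, 3.7) to (2.9, 5.9), a distance of √(1.0² + 2.2²) ≈ 2.4.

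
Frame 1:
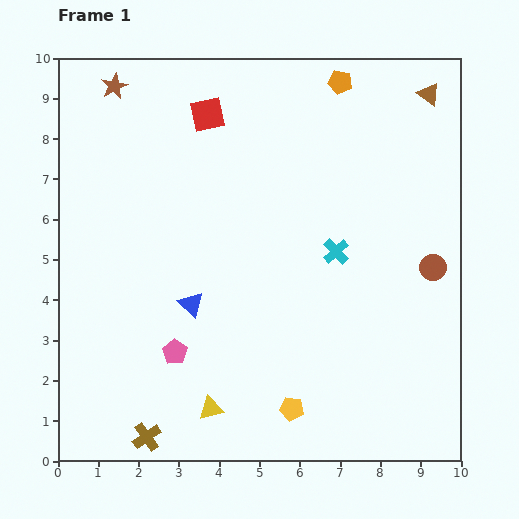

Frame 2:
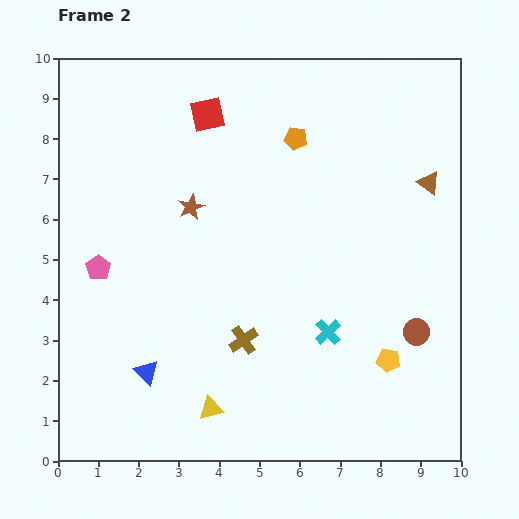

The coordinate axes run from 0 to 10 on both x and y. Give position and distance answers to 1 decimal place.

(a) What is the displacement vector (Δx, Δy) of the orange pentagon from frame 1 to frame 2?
(-1.1, -1.4)

The orange pentagon was at (7.0, 9.4) in frame 1 and (5.9, 8.0) in frame 2.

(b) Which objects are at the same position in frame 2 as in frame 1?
the yellow triangle, the red square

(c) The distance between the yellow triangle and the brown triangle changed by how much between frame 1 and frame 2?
-1.7

Distance in frame 1: 9.5. Distance in frame 2: 7.8.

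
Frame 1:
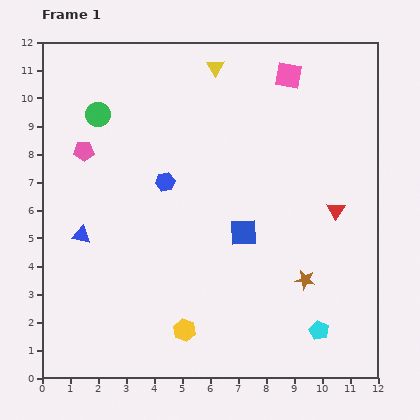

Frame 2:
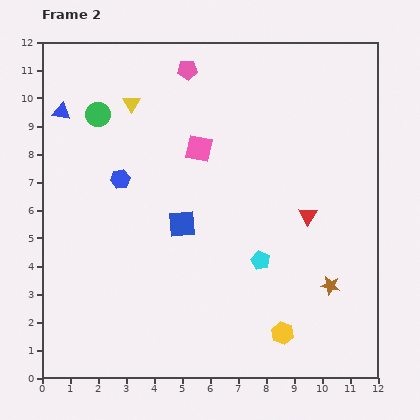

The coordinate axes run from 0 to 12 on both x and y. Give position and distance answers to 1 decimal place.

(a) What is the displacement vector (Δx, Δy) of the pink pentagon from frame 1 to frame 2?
(3.7, 2.9)

The pink pentagon was at (1.5, 8.1) in frame 1 and (5.2, 11.0) in frame 2.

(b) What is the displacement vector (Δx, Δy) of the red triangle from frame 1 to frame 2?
(-1.0, -0.2)

The red triangle was at (10.5, 6.0) in frame 1 and (9.5, 5.8) in frame 2.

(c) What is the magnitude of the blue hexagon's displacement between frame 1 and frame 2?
1.6

The blue hexagon moved from (4.4, 7.0) to (2.8, 7.1), a distance of √(1.6² + 0.1²) ≈ 1.6.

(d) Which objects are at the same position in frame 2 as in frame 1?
the green circle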